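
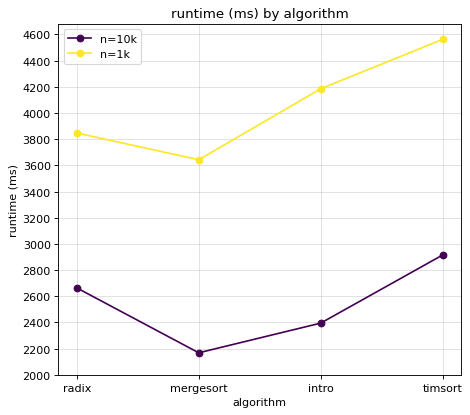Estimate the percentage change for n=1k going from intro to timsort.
≈ +9.5%

intro ≈ 4200, timsort ≈ 4600; (4600 − 4200) / 4200 ≈ +9.5%.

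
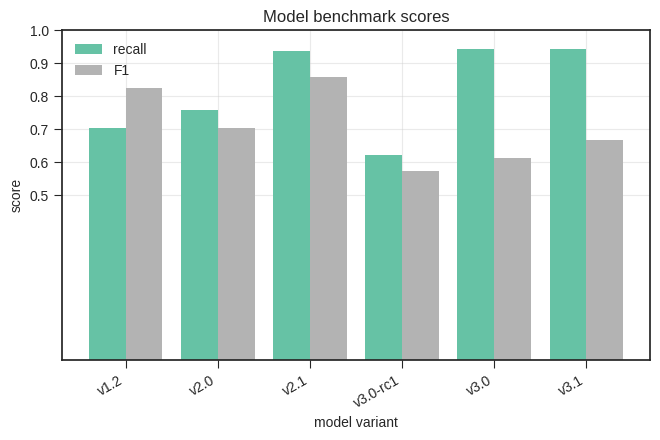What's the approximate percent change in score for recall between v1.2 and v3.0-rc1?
≈ -14.3%

v1.2 ≈ 0.7, v3.0-rc1 ≈ 0.6; (0.6 − 0.7) / 0.7 ≈ -14.3%.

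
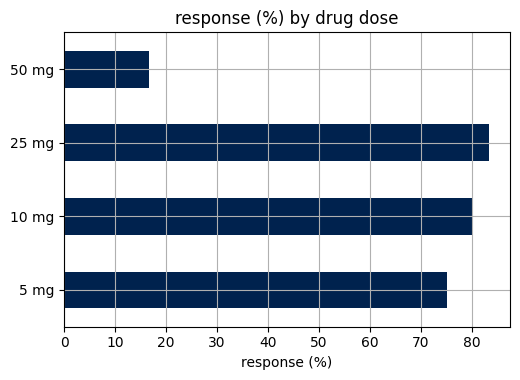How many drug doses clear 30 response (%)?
Above 30: 5 mg, 10 mg, 25 mg.

3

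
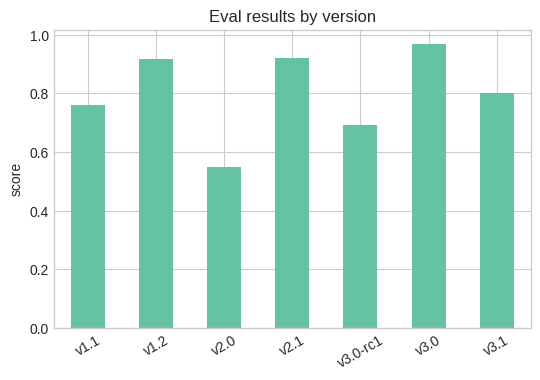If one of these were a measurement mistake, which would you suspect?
v2.0

v2.0 ≈ 0.6; the rest sit between ≈ 0.7 and ≈ 1.0.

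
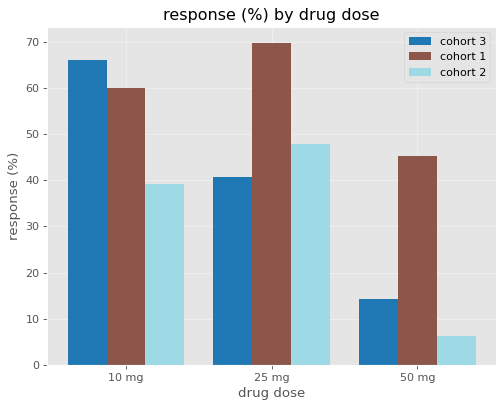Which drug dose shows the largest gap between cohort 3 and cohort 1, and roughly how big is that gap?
50 mg: cohort 3 ≈ 10, cohort 1 ≈ 50 → gap ≈ 40. Next-largest (25 mg) is only ≈ 30.

50 mg, ≈ 40 %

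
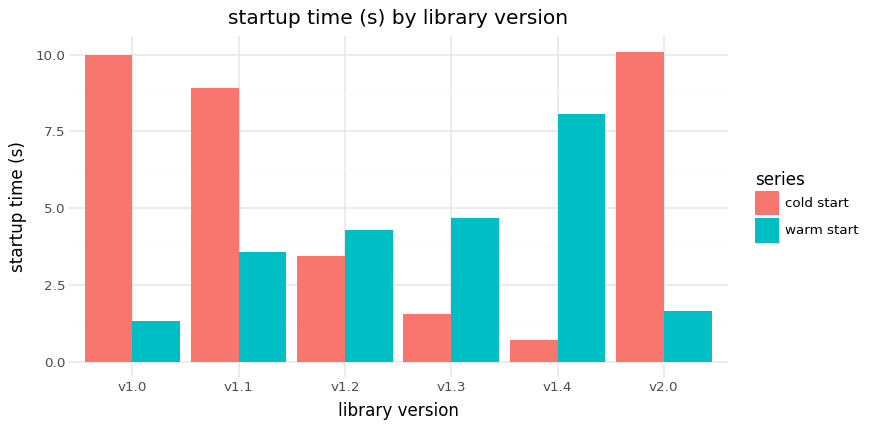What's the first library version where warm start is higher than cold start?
v1.1: warm start ≈ 4 vs cold start ≈ 9 (not yet); v1.2: warm start ≈ 4 vs cold start ≈ 3 (first crossover).

v1.2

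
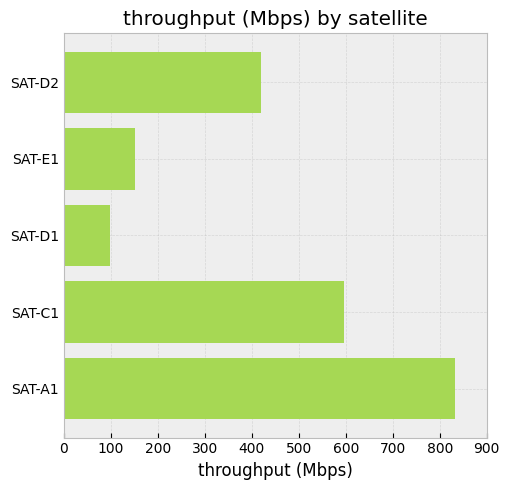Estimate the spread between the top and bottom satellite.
Max SAT-A1 ≈ 800, min SAT-D1 ≈ 100; range ≈ 700.

≈ 700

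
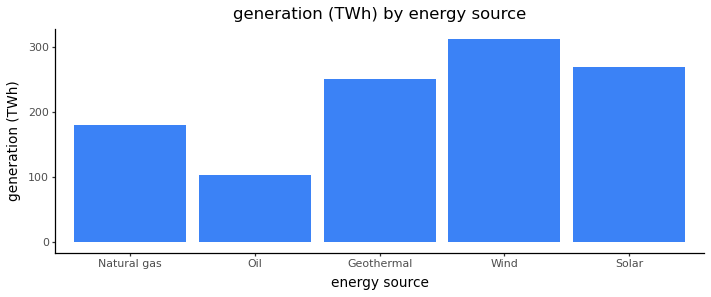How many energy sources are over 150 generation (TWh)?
Above 150: Natural gas, Geothermal, Wind, Solar.

4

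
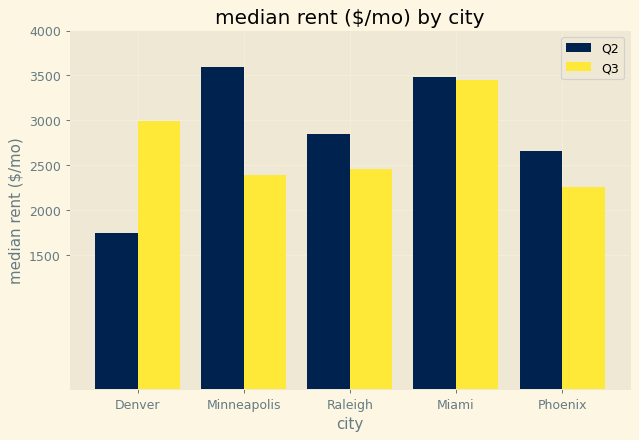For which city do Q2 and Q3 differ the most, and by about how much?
Denver, ≈ 1500 $/mo

Denver: Q2 ≈ 1500, Q3 ≈ 3000 → gap ≈ 1500. Next-largest (Minneapolis) is only ≈ 1000.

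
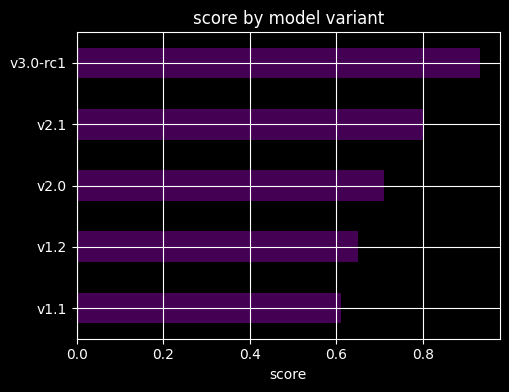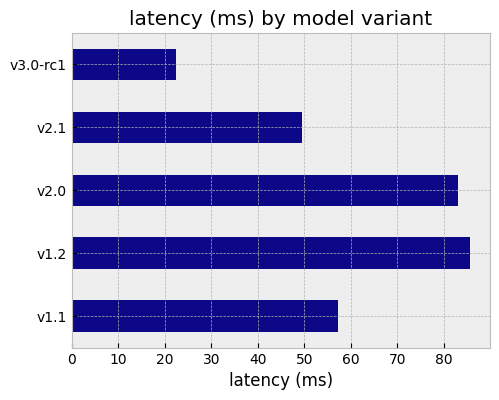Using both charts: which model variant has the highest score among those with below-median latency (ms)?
v3.0-rc1

Chart 2 median latency (ms) ≈ 60; below-median model variants: v2.1, v3.0-rc1. Among those, v3.0-rc1 has the highest score (≈ 0.9).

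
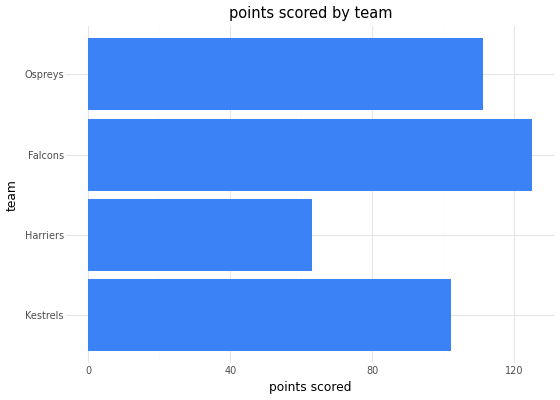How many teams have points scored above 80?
Above 80: Kestrels, Falcons, Ospreys.

3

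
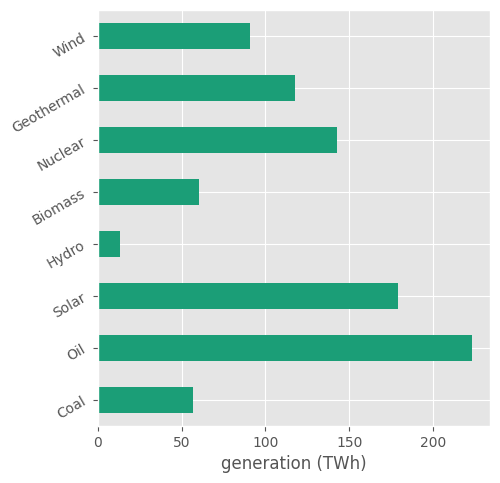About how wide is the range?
≈ 200

Max Oil ≈ 220, min Hydro ≈ 20; range ≈ 200.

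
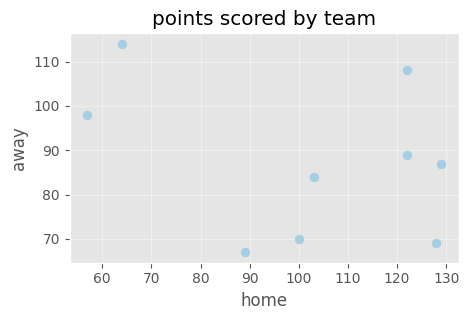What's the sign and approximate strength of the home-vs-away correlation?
Points are negatively correlated; weak (|r| ≈ 0.3).

negative, weak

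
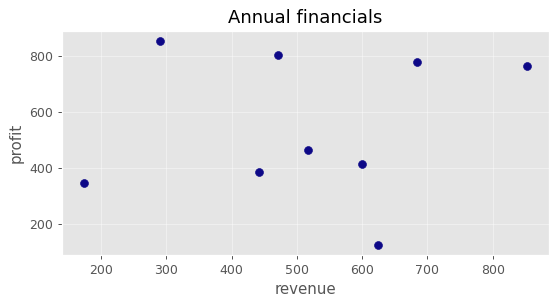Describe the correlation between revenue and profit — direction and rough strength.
no clear correlation

Points are roughly uncorrelated; weak (|r| ≈ 0.1).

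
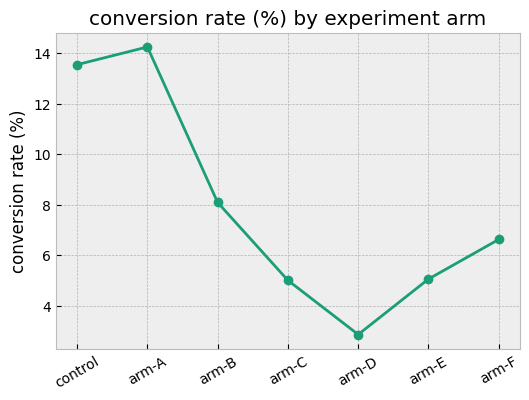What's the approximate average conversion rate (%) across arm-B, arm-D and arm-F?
(8 + 3 + 7) / 3 ≈ 6.

≈ 6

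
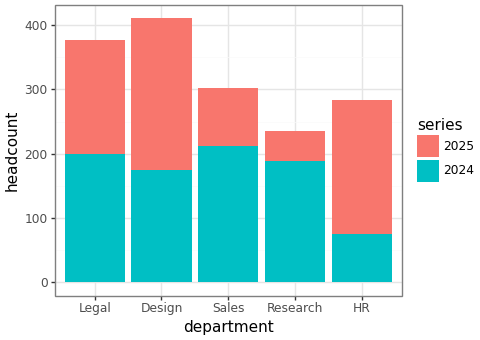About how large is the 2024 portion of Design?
≈ 150

2024 top ≈ 150, bottom ≈ 0; segment ≈ 150.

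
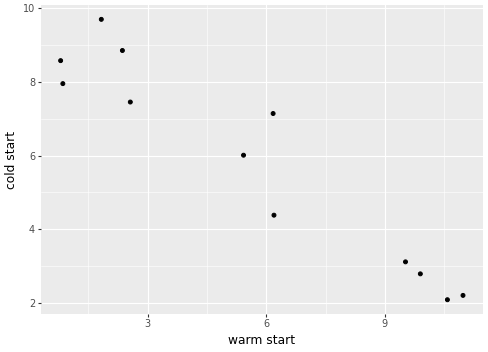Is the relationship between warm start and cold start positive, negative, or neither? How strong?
negative, strong

Points are negatively correlated; strong (|r| ≈ 1.0).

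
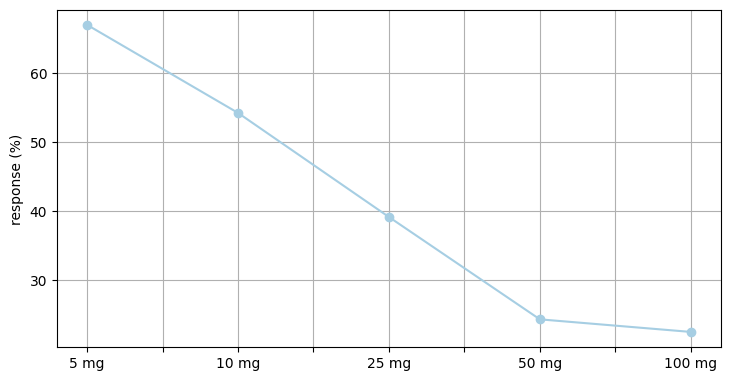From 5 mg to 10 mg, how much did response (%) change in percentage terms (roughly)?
≈ -15.4%

5 mg ≈ 65, 10 mg ≈ 55; (55 − 65) / 65 ≈ -15.4%.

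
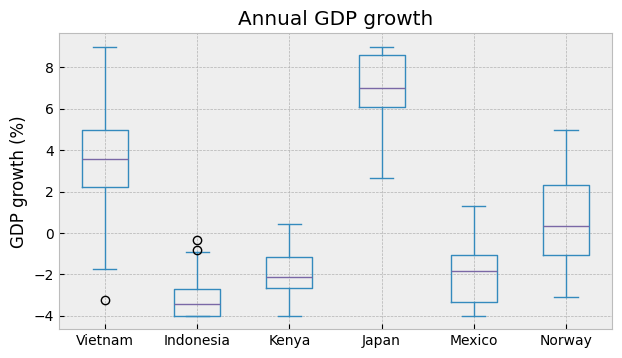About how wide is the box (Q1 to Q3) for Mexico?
≈ 2

Q3 ≈ -1, Q1 ≈ -3; IQR ≈ 2.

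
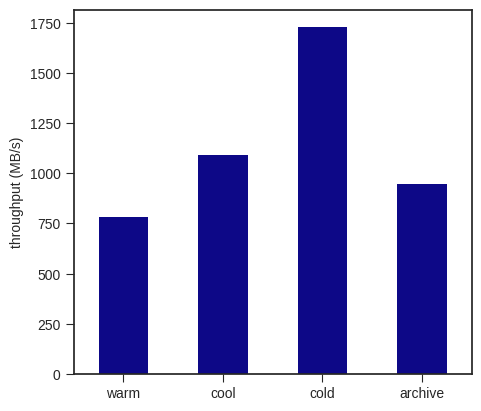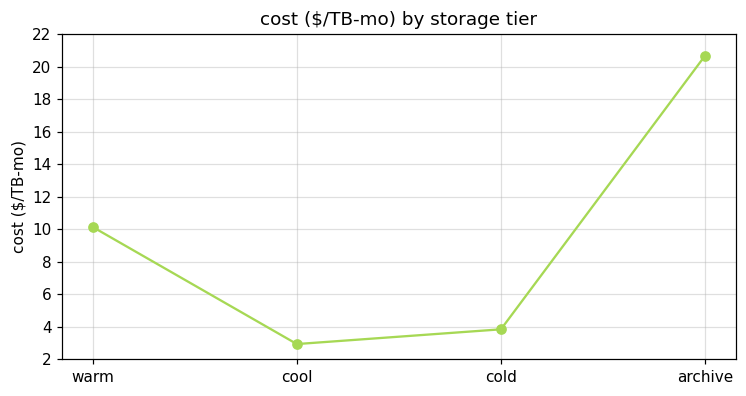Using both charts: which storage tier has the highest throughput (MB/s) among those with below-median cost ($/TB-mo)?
cold

Chart 2 median cost ($/TB-mo) ≈ 6; below-median storage tiers: cool, cold. Among those, cold has the highest throughput (MB/s) (≈ 1800).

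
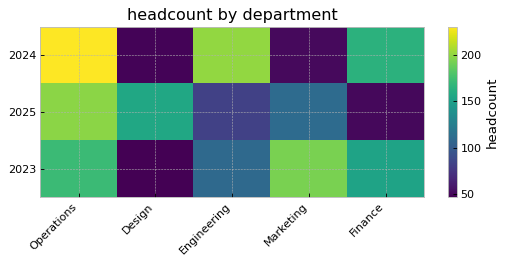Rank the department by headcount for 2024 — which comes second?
Engineering

Top 3 for 2024: Operations ≈ 240, Engineering ≈ 200, Finance ≈ 160.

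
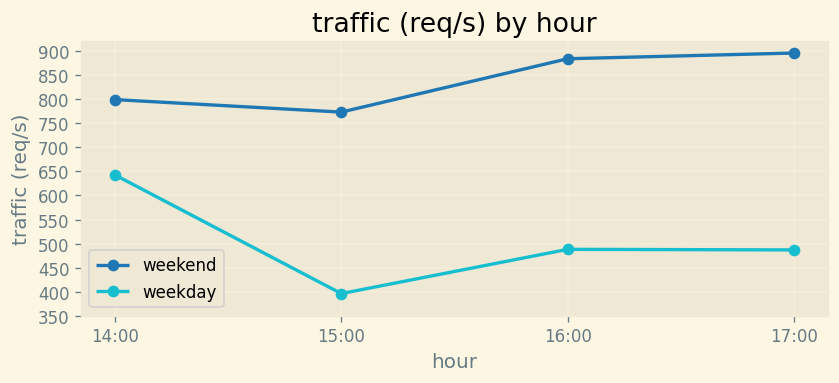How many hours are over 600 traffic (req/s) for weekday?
Above 600: 14:00.

1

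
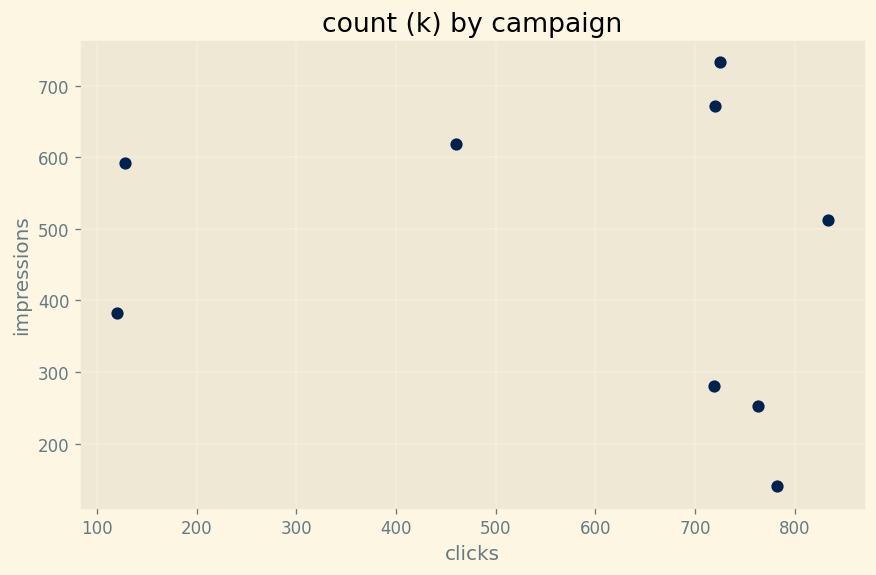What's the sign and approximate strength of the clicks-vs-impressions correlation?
Points are roughly uncorrelated; weak (|r| ≈ 0.2).

no clear correlation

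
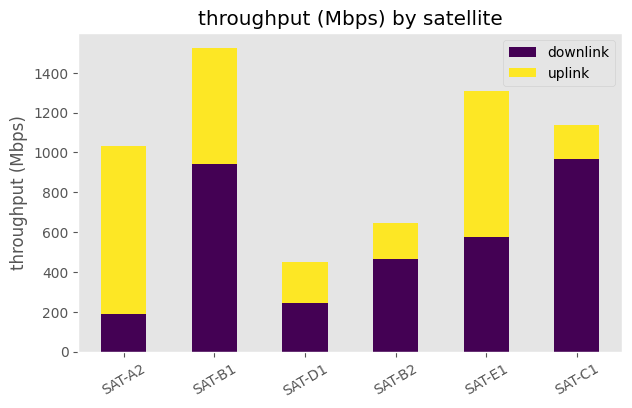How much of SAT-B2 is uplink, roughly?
≈ 200

uplink top ≈ 600, bottom ≈ 400; segment ≈ 200.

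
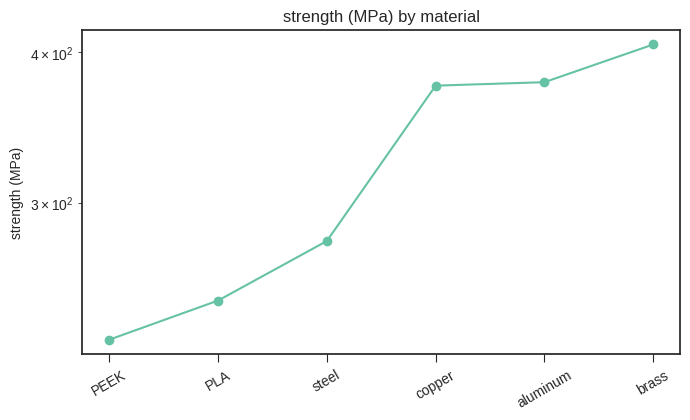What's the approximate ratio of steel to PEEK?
≈ 1.17×

steel ≈ 280, PEEK ≈ 240; 280/240 ≈ 1.17.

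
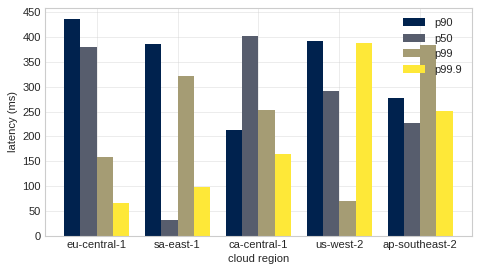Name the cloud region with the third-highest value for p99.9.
Top 4 for p99.9: us-west-2 ≈ 400, ap-southeast-2 ≈ 250, ca-central-1 ≈ 150, sa-east-1 ≈ 100.

ca-central-1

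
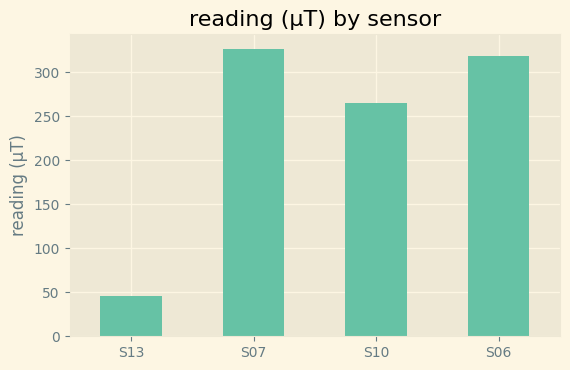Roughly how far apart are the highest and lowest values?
Max S07 ≈ 350, min S13 ≈ 50; range ≈ 300.

≈ 300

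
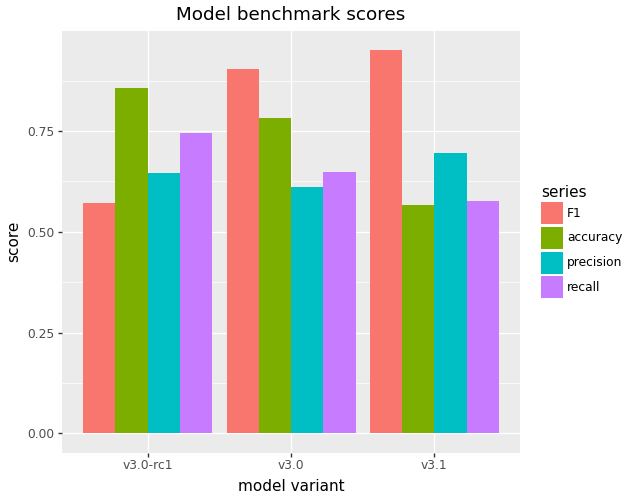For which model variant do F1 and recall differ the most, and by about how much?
v3.1: F1 ≈ 1.0, recall ≈ 0.6 → gap ≈ 0.4. Next-largest (v3.0) is only ≈ 0.3.

v3.1, ≈ 0.4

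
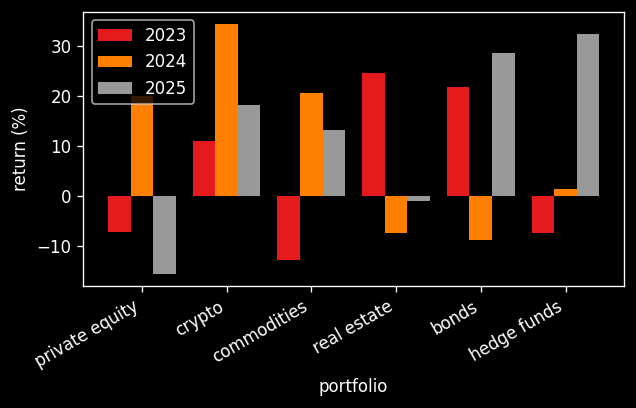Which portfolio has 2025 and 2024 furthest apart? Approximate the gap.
bonds: 2025 ≈ 30, 2024 ≈ -10 → gap ≈ 40. Next-largest (private equity) is only ≈ 35.

bonds, ≈ 40 %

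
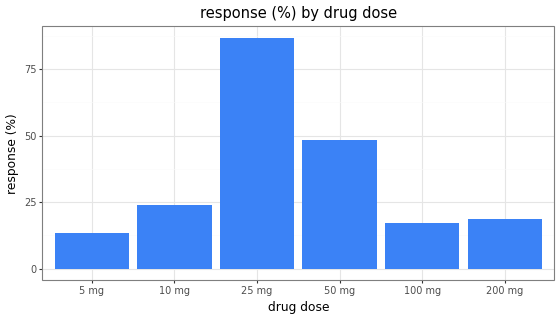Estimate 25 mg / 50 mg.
≈ 1.8×

25 mg ≈ 90, 50 mg ≈ 50; 90/50 ≈ 1.8.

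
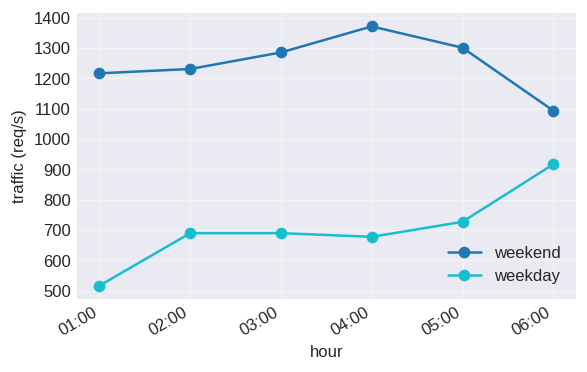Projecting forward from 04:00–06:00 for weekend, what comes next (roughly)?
Last three: 1400, 1300, 1100 → slope ≈ -150/step → next ≈ 950.

≈ 950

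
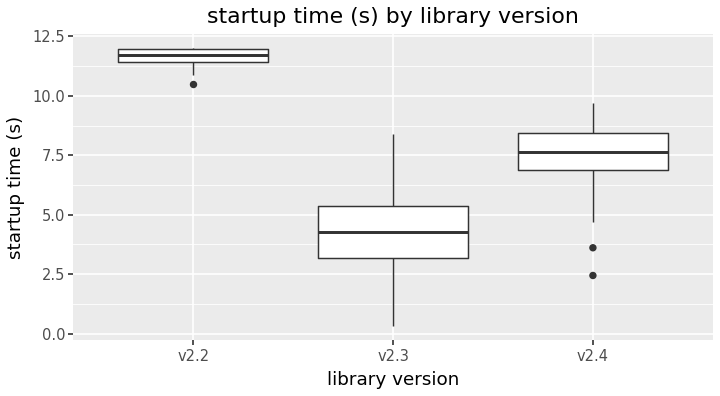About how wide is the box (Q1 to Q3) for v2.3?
≈ 2

Q3 ≈ 5, Q1 ≈ 3; IQR ≈ 2.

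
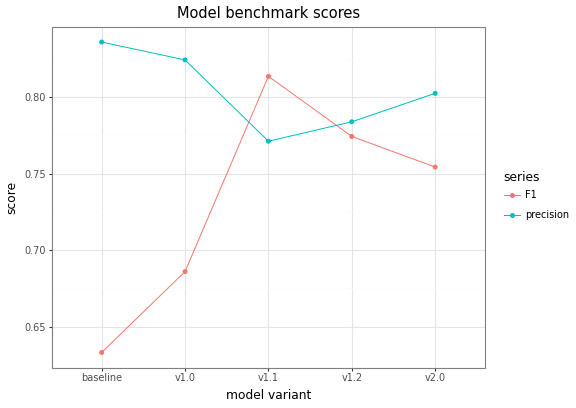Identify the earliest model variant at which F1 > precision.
v1.1

v1.0: F1 ≈ 0.68 vs precision ≈ 0.82 (not yet); v1.1: F1 ≈ 0.82 vs precision ≈ 0.78 (first crossover).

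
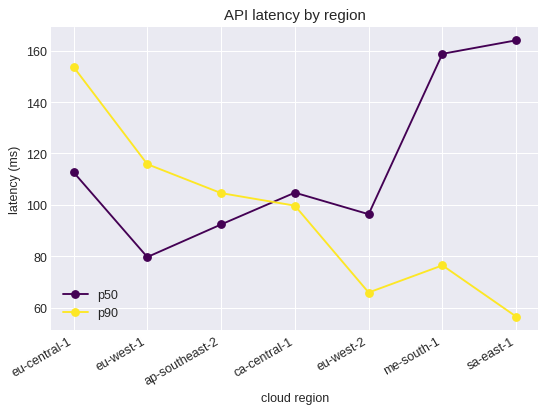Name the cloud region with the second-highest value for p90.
eu-west-1

Top 3 for p90: eu-central-1 ≈ 150, eu-west-1 ≈ 120, ap-southeast-2 ≈ 100.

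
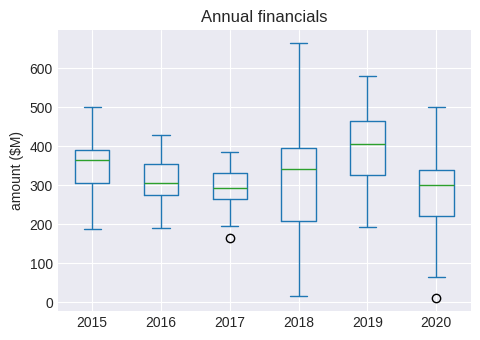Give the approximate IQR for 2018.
Q3 ≈ 400, Q1 ≈ 210; IQR ≈ 190.

≈ 190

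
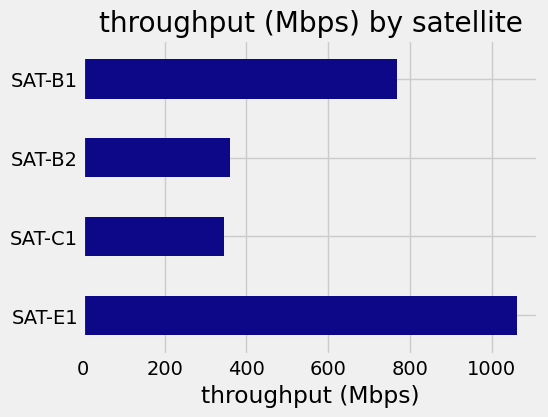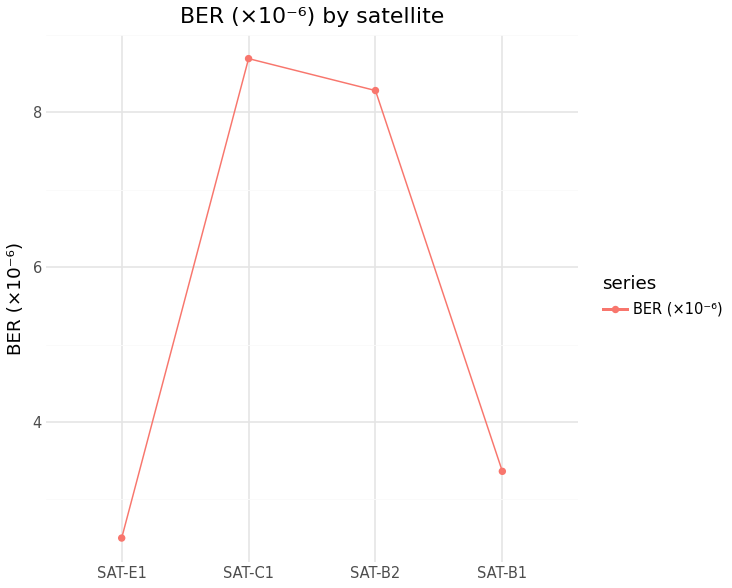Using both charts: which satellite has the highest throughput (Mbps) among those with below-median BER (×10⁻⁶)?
Chart 2 median BER (×10⁻⁶) ≈ 6; below-median satellites: SAT-E1, SAT-B1. Among those, SAT-E1 has the highest throughput (Mbps) (≈ 1100).

SAT-E1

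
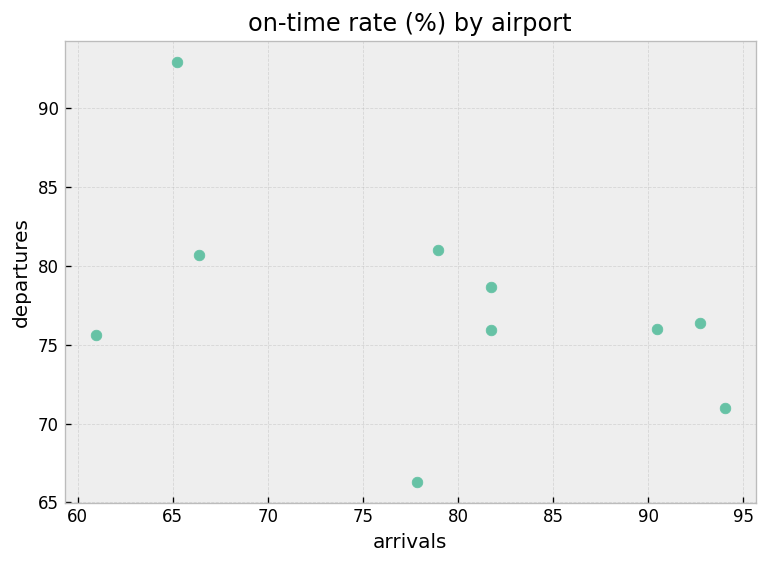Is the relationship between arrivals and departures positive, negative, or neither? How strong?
Points are negatively correlated; moderate (|r| ≈ 0.5).

negative, moderate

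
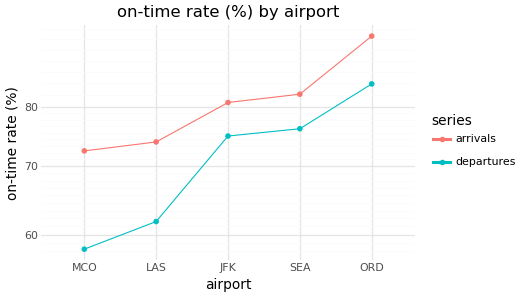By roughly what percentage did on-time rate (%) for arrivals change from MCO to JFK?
MCO ≈ 70, JFK ≈ 80; (80 − 70) / 70 ≈ +14.3%.

≈ +14.3%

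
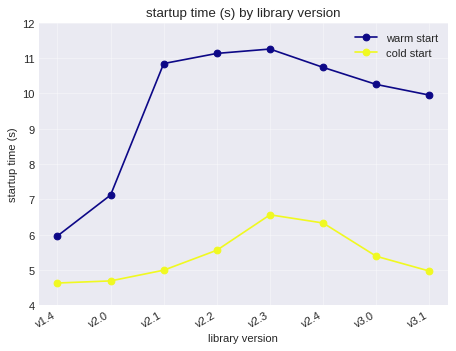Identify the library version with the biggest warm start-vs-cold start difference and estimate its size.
v2.1: warm start ≈ 11, cold start ≈ 5 → gap ≈ 6. Next-largest (v2.2) is only ≈ 5.

v2.1, ≈ 6 s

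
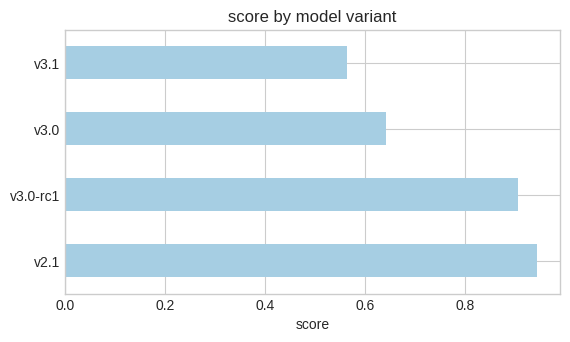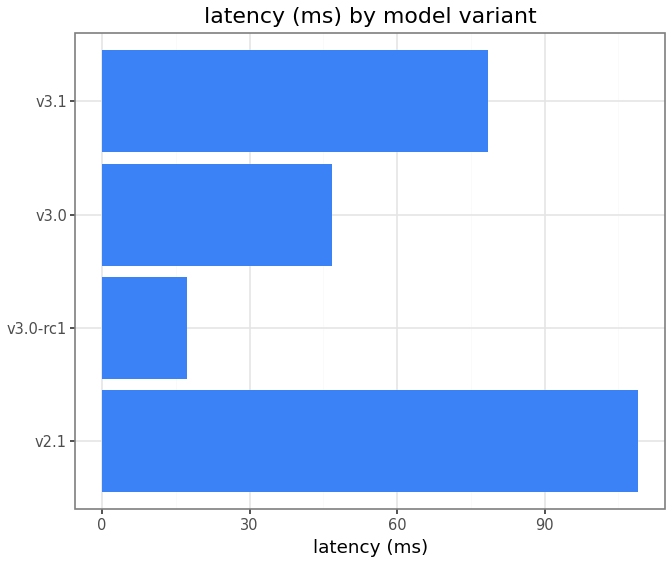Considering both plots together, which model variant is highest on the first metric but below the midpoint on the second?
v3.0-rc1

Chart 2 median latency (ms) ≈ 60; below-median model variants: v3.0-rc1, v3.0. Among those, v3.0-rc1 has the highest score (≈ 0.9).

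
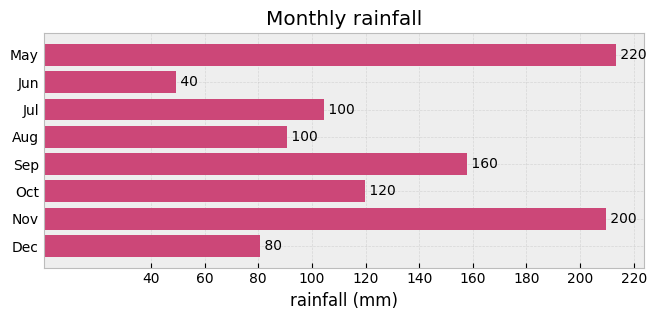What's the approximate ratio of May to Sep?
≈ 1.38×

May ≈ 220, Sep ≈ 160; 220/160 ≈ 1.38.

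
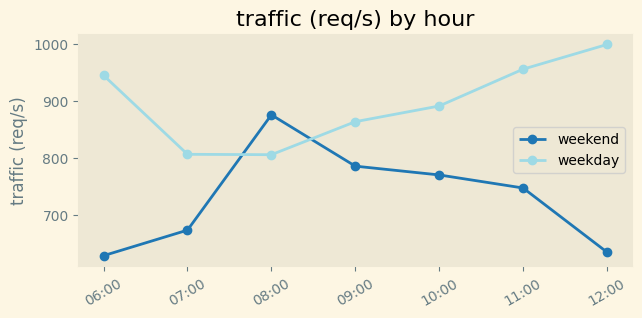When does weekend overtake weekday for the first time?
07:00: weekend ≈ 650 vs weekday ≈ 800 (not yet); 08:00: weekend ≈ 900 vs weekday ≈ 800 (first crossover).

08:00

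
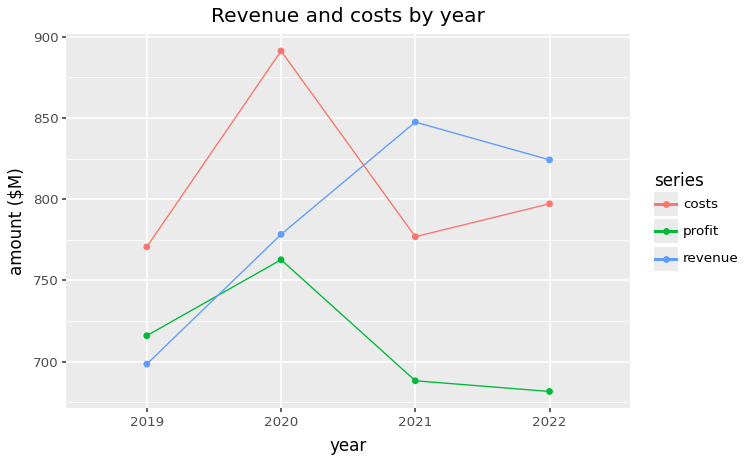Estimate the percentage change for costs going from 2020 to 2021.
2020 ≈ 900, 2021 ≈ 780; (780 − 900) / 900 ≈ -13.3%.

≈ -13.3%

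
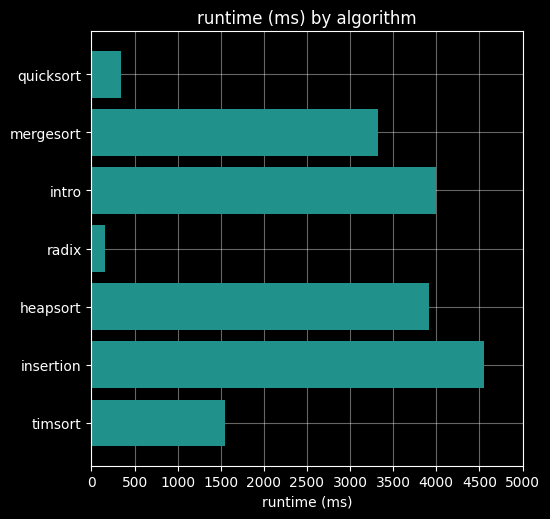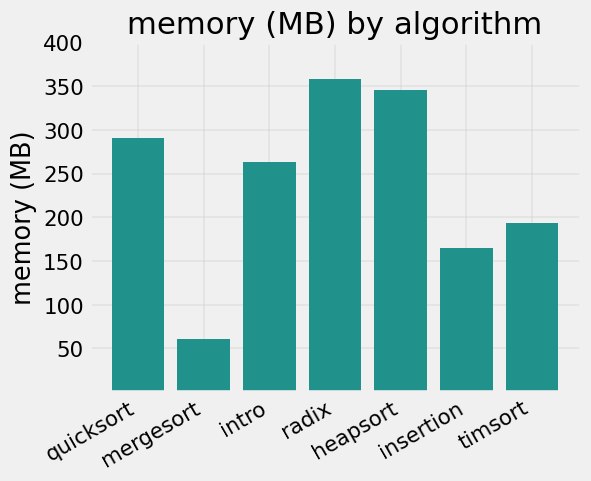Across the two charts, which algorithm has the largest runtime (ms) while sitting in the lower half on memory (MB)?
insertion

Chart 2 median memory (MB) ≈ 250; below-median algorithms: mergesort, insertion, timsort. Among those, insertion has the highest runtime (ms) (≈ 4500).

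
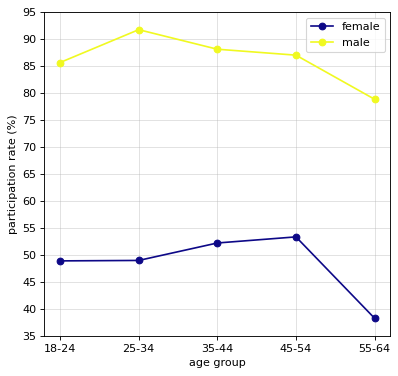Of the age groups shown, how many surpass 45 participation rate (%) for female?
Above 45: 18-24, 25-34, 35-44, 45-54.

4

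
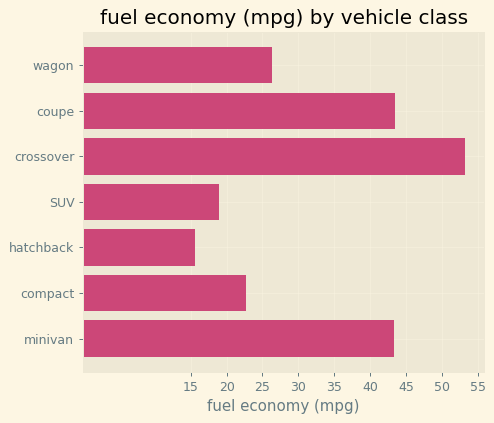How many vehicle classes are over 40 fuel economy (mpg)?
3

Above 40: coupe, crossover, minivan.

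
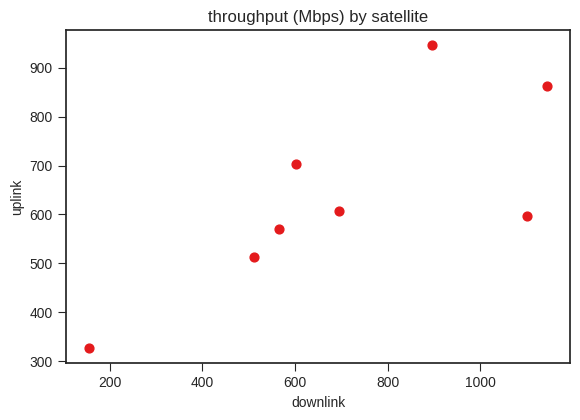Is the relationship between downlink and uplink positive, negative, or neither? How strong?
positive, strong

Points are positively correlated; strong (|r| ≈ 0.8).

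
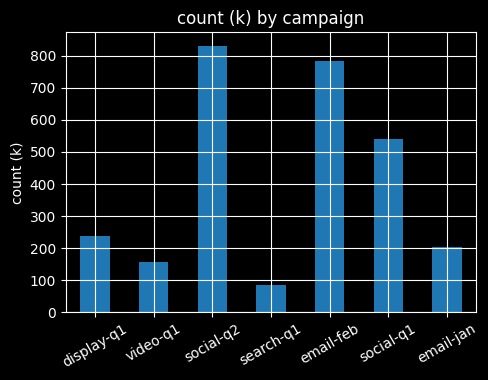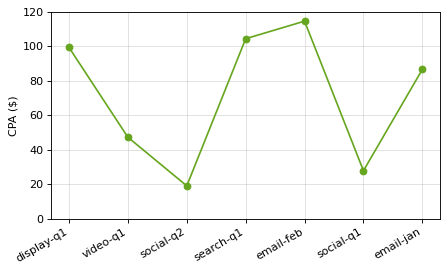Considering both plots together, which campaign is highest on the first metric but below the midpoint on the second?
social-q2

Chart 2 median CPA ($) ≈ 80; below-median campaigns: video-q1, social-q2, social-q1. Among those, social-q2 has the highest count (k) (≈ 800).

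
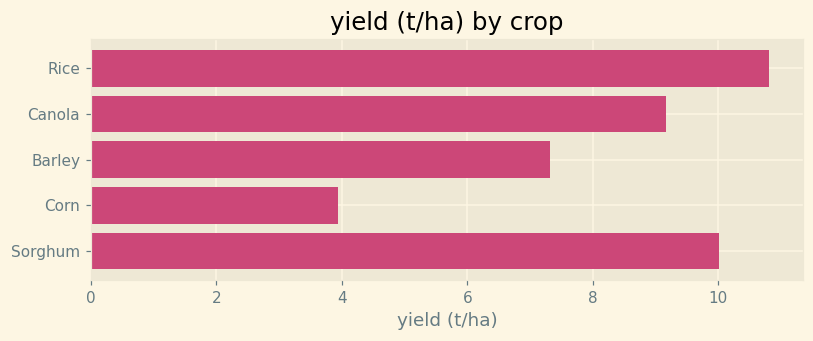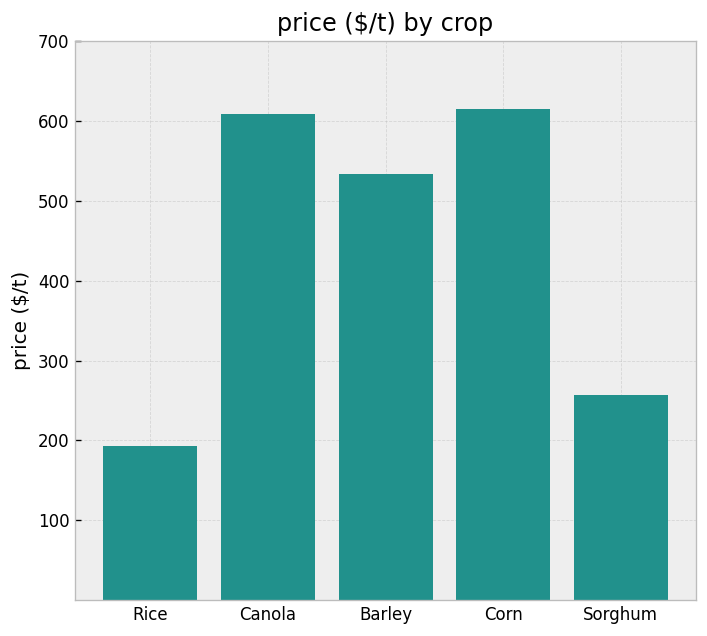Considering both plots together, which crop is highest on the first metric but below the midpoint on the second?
Rice

Chart 2 median price ($/t) ≈ 500; below-median crops: Rice, Sorghum. Among those, Rice has the highest yield (t/ha) (≈ 11).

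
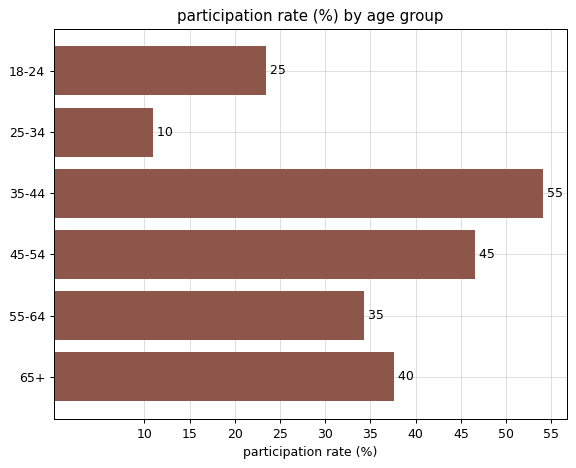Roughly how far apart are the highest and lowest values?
Max 35-44 ≈ 55, min 25-34 ≈ 10; range ≈ 45.

≈ 45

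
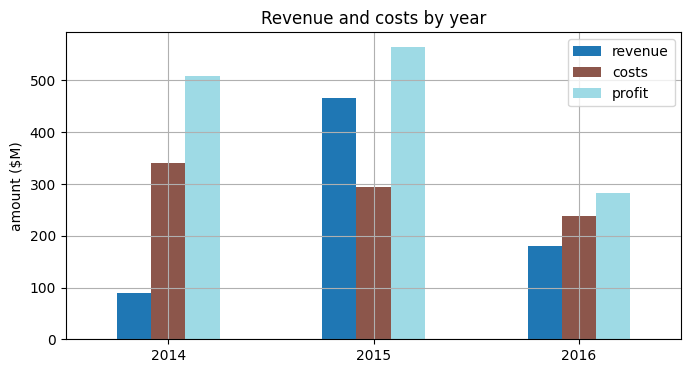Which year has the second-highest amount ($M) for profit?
2014

Top 3 for profit: 2015 ≈ 550, 2014 ≈ 500, 2016 ≈ 300.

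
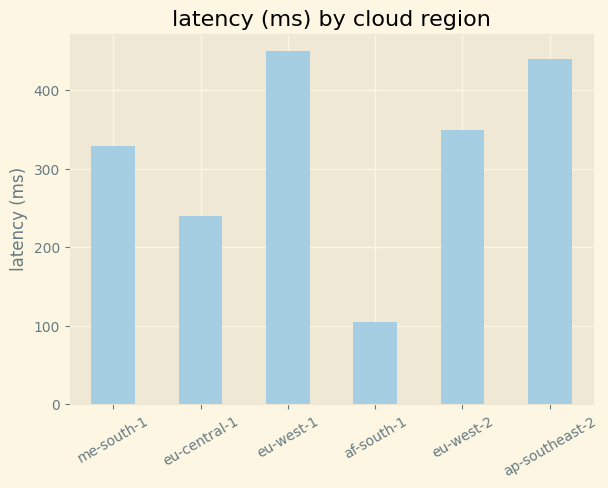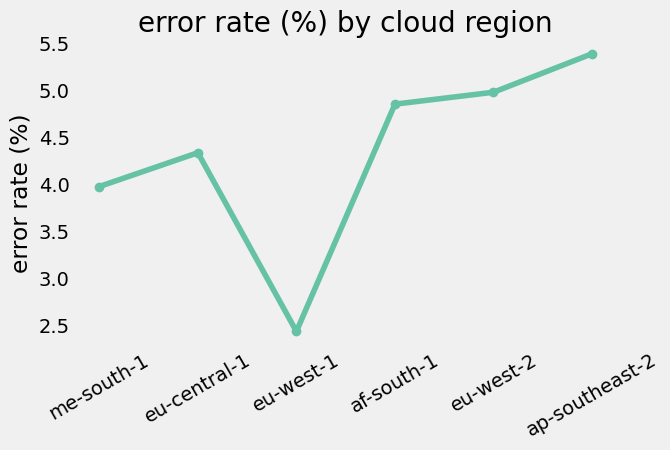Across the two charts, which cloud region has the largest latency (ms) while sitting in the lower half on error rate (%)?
Chart 2 median error rate (%) ≈ 4.5; below-median cloud regions: me-south-1, eu-central-1, eu-west-1. Among those, eu-west-1 has the highest latency (ms) (≈ 450).

eu-west-1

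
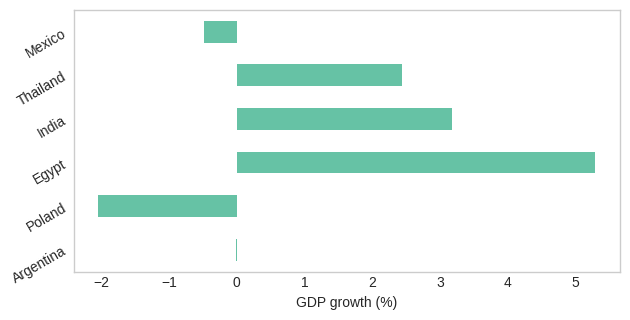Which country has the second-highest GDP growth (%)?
Top 3: Egypt ≈ 5, India ≈ 3, Thailand ≈ 2.

India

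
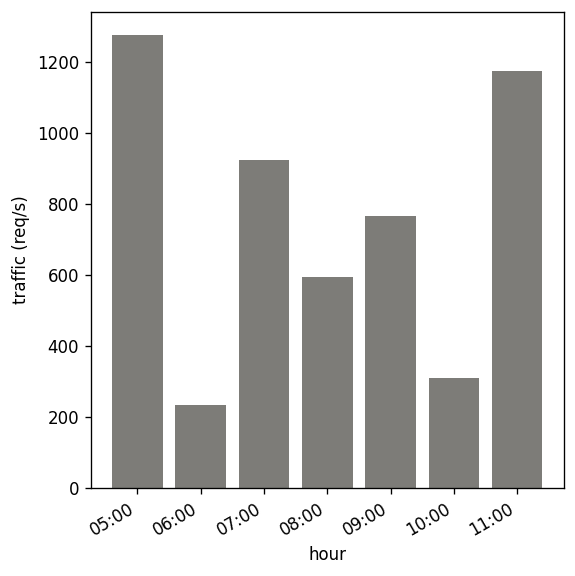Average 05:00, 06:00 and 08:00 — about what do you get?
(1200 + 200 + 600) / 3 ≈ 667.

≈ 667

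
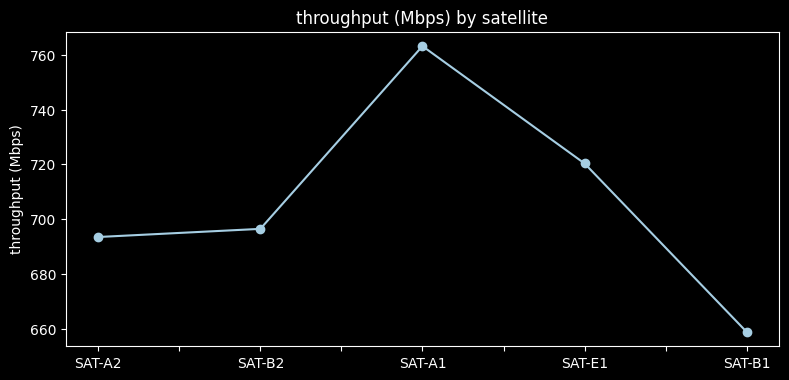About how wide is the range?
Max SAT-A1 ≈ 760, min SAT-B1 ≈ 660; range ≈ 100.

≈ 100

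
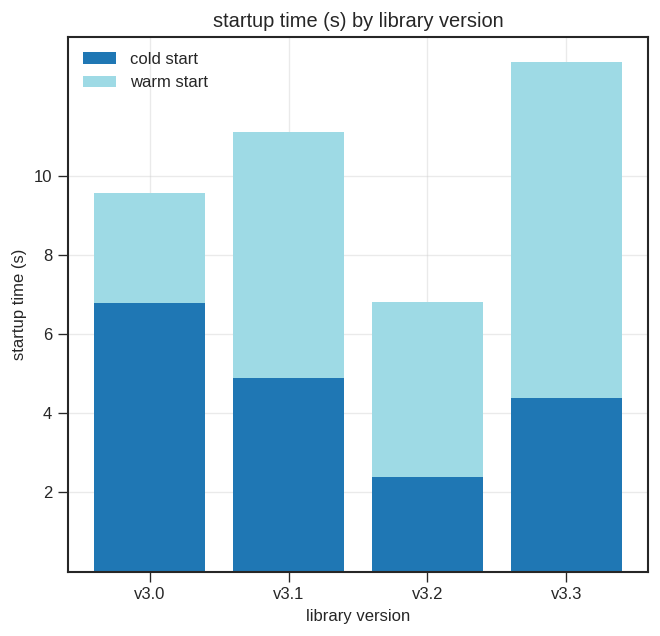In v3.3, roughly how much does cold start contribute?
≈ 4

cold start top ≈ 4, bottom ≈ 0; segment ≈ 4.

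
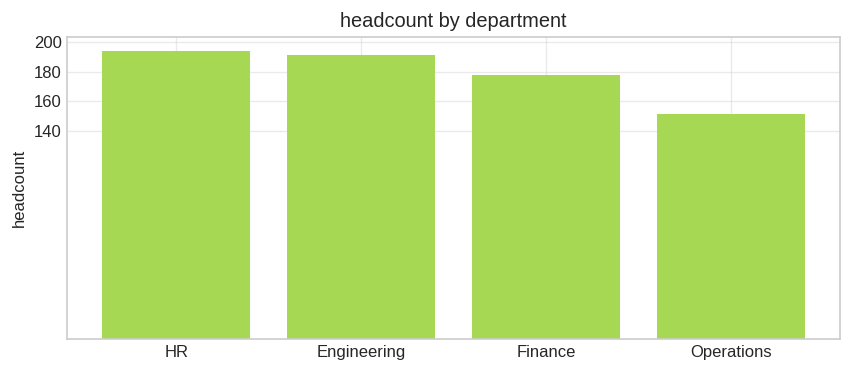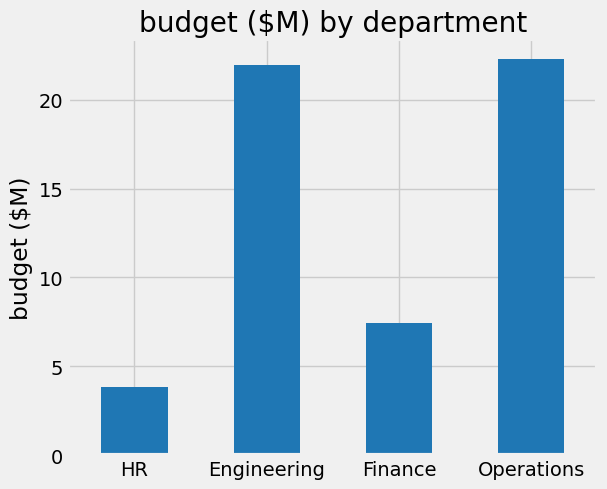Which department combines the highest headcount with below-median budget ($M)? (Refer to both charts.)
HR

Chart 2 median budget ($M) ≈ 15; below-median departments: HR, Finance. Among those, HR has the highest headcount (≈ 200).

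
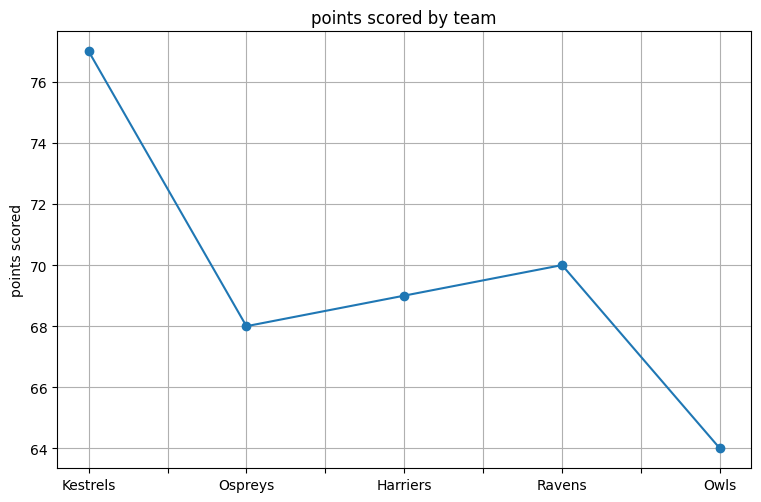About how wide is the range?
Max Kestrels ≈ 76, min Owls ≈ 64; range ≈ 12.

≈ 12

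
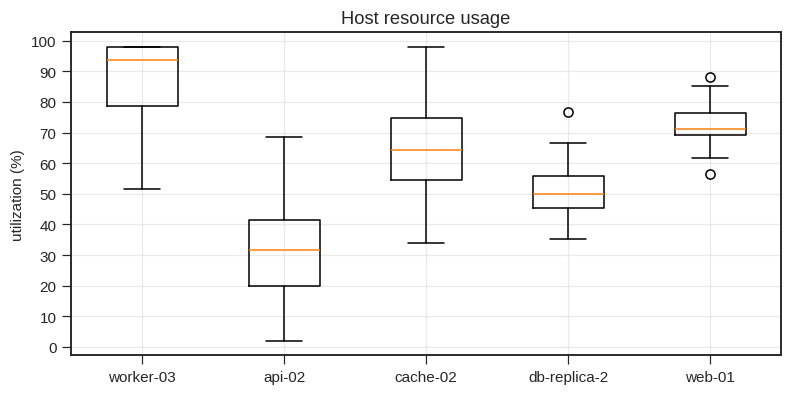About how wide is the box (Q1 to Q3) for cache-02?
≈ 20

Q3 ≈ 70, Q1 ≈ 50; IQR ≈ 20.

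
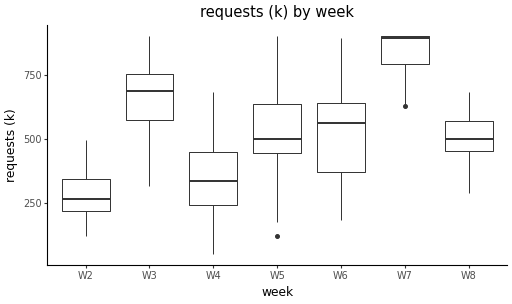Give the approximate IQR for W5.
≈ 200

Q3 ≈ 650, Q1 ≈ 450; IQR ≈ 200.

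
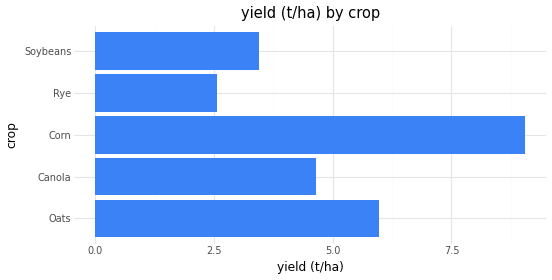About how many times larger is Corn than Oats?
≈ 1.5×

Corn ≈ 9, Oats ≈ 6; 9/6 ≈ 1.5.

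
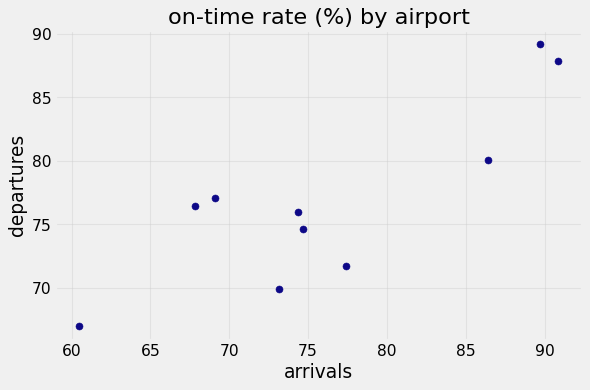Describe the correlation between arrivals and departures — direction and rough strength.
positive, strong

Points are positively correlated; strong (|r| ≈ 0.8).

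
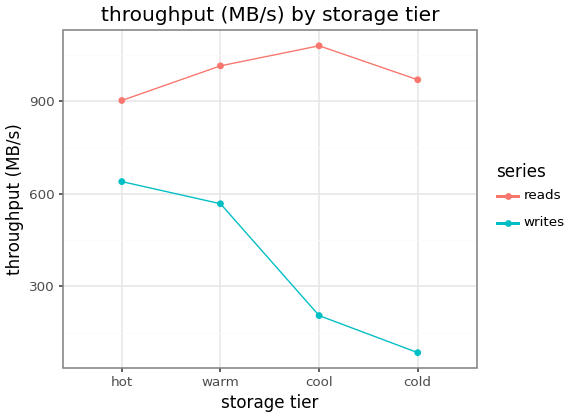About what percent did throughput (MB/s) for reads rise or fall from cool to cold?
≈ -9.1%

cool ≈ 1100, cold ≈ 1000; (1000 − 1100) / 1100 ≈ -9.1%.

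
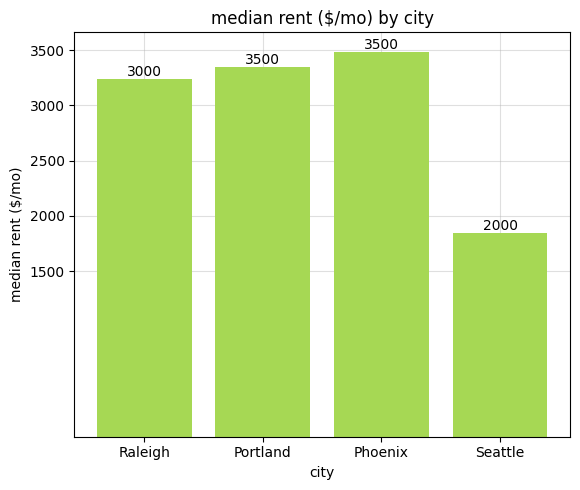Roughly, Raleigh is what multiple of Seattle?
≈ 1.5×

Raleigh ≈ 3000, Seattle ≈ 2000; 3000/2000 ≈ 1.5.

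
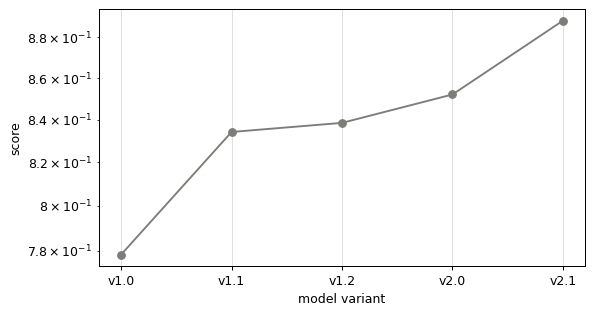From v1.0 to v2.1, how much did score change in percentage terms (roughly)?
≈ +14.1%

v1.0 ≈ 0.78, v2.1 ≈ 0.89; (0.89 − 0.78) / 0.78 ≈ +14.1%.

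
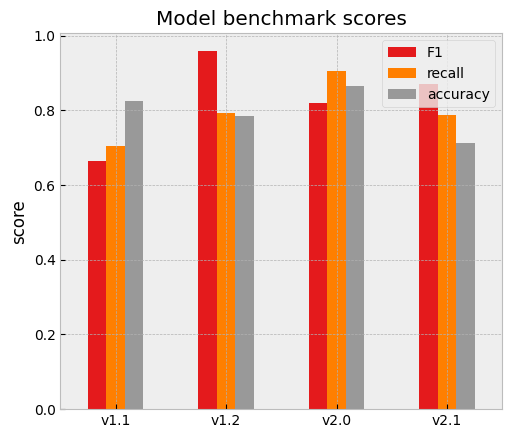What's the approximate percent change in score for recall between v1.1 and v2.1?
≈ +14.3%

v1.1 ≈ 0.7, v2.1 ≈ 0.8; (0.8 − 0.7) / 0.7 ≈ +14.3%.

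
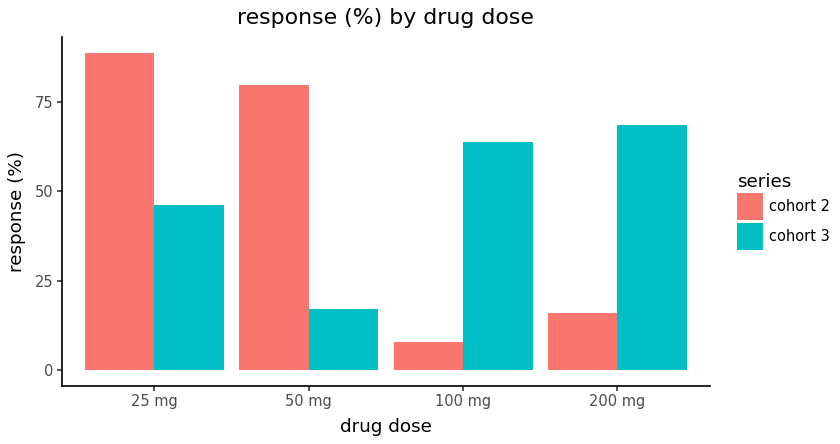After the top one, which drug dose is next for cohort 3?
100 mg

Top 3 for cohort 3: 200 mg ≈ 70, 100 mg ≈ 60, 25 mg ≈ 50.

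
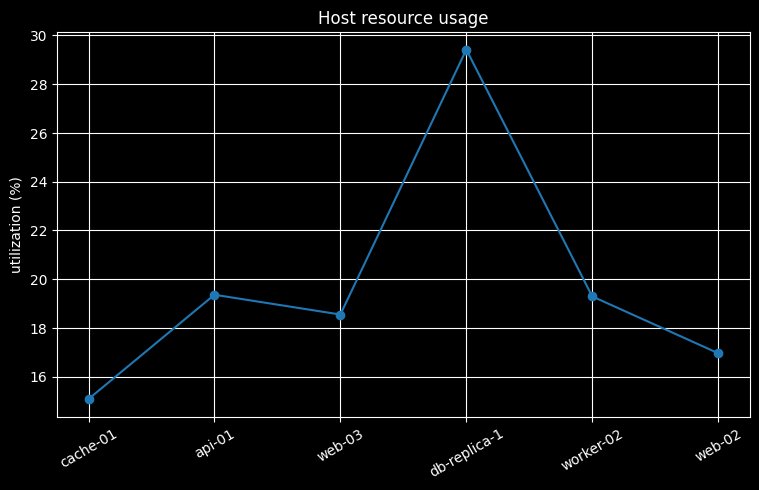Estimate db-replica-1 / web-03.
db-replica-1 ≈ 30, web-03 ≈ 18; 30/18 ≈ 1.67.

≈ 1.67×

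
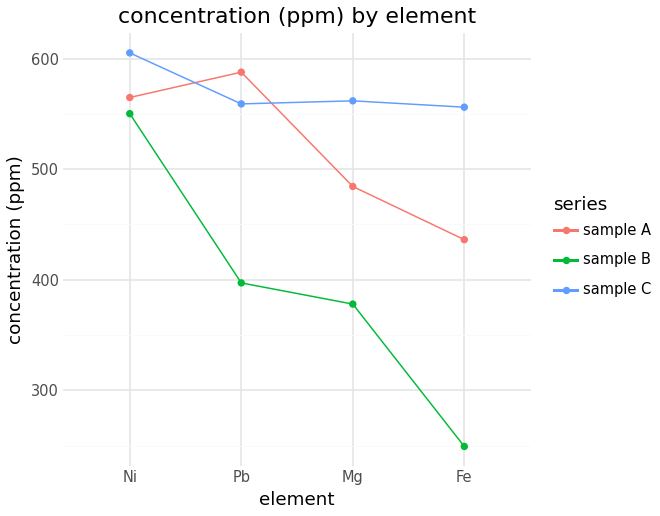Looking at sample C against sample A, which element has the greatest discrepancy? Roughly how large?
Fe: sample C ≈ 550, sample A ≈ 450 → gap ≈ 100. Next-largest (Mg) is only ≈ 50.

Fe, ≈ 100 ppm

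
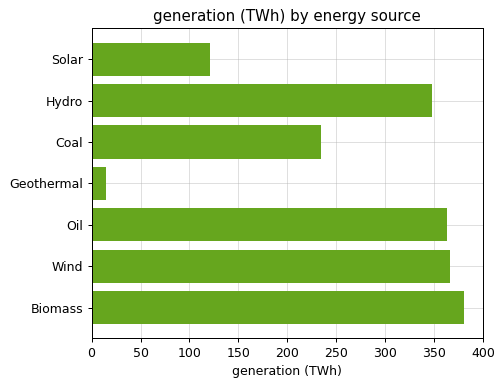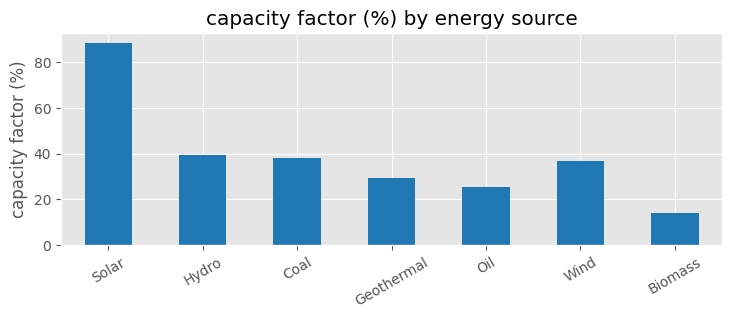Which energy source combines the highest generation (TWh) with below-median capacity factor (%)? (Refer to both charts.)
Biomass

Chart 2 median capacity factor (%) ≈ 40; below-median energy sources: Geothermal, Oil, Biomass. Among those, Biomass has the highest generation (TWh) (≈ 400).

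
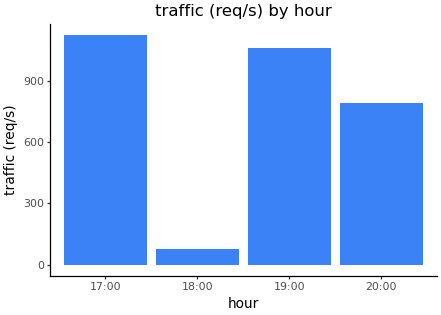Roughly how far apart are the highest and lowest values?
Max 17:00 ≈ 1100, min 18:00 ≈ 100; range ≈ 1000.

≈ 1000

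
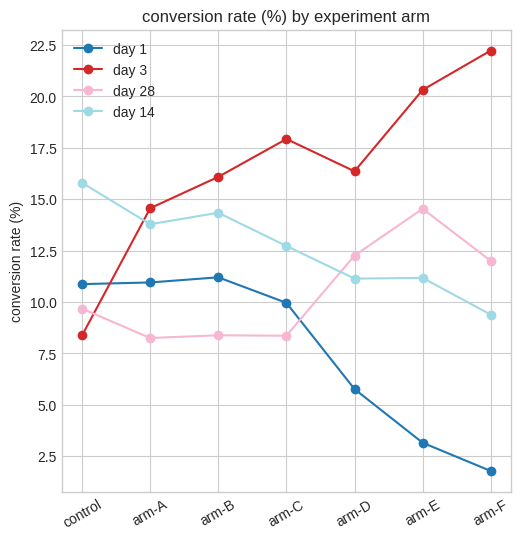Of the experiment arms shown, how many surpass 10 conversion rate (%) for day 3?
6

Above 10: arm-A, arm-B, arm-C, arm-D, arm-E, arm-F.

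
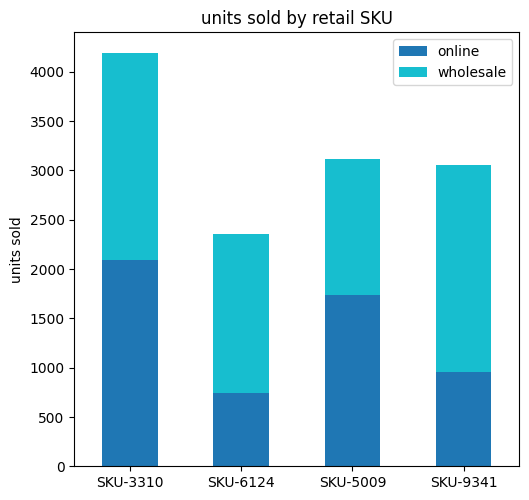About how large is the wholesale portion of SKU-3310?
≈ 2000

wholesale top ≈ 4000, bottom ≈ 2000; segment ≈ 2000.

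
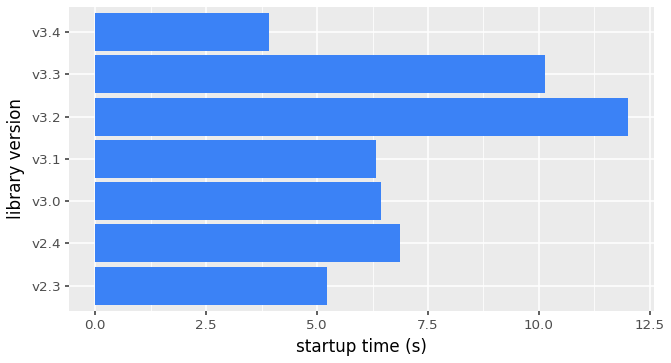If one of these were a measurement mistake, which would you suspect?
v3.2

v3.2 ≈ 12; the rest sit between ≈ 4 and ≈ 10.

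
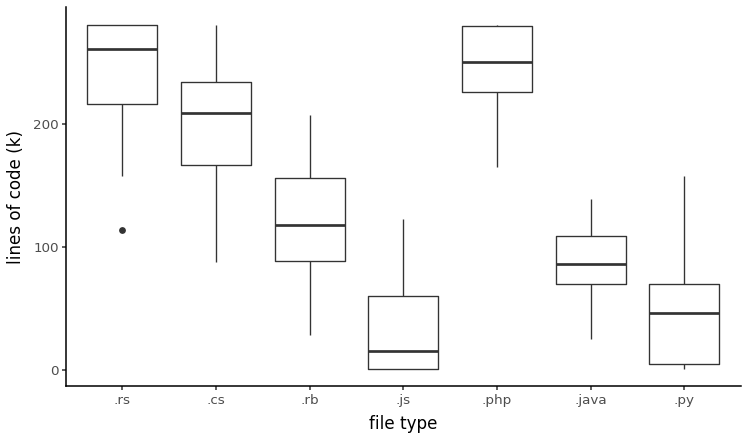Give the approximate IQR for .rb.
Q3 ≈ 160, Q1 ≈ 80; IQR ≈ 80.

≈ 80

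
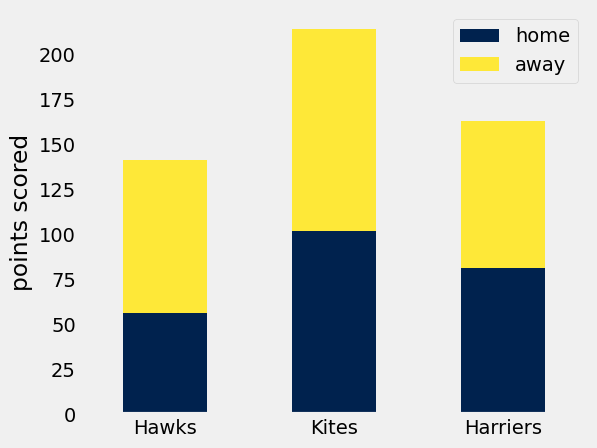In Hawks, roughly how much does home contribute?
≈ 60

home top ≈ 60, bottom ≈ 0; segment ≈ 60.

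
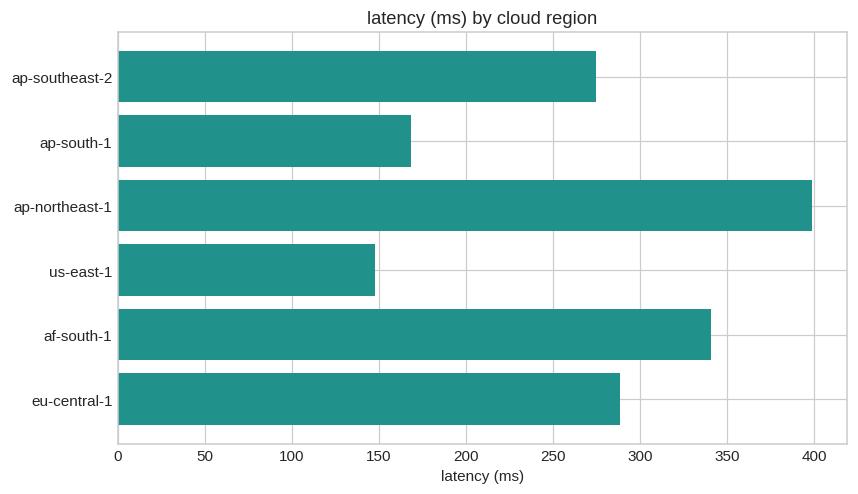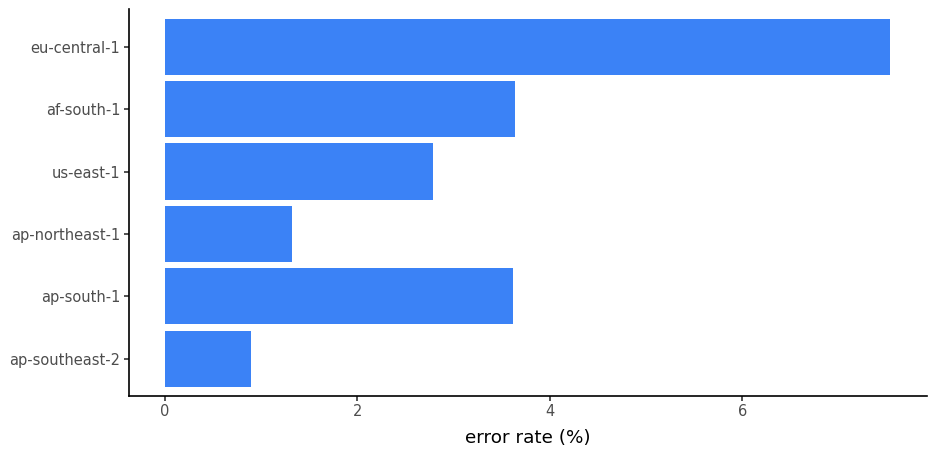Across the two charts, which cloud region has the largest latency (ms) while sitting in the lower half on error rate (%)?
Chart 2 median error rate (%) ≈ 3; below-median cloud regions: ap-southeast-2, ap-northeast-1, us-east-1. Among those, ap-northeast-1 has the highest latency (ms) (≈ 400).

ap-northeast-1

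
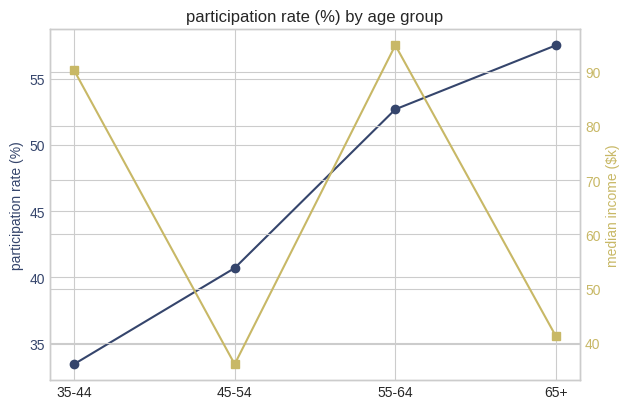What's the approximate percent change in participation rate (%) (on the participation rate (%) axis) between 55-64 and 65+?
55-64 ≈ 55, 65+ ≈ 60; (60 − 55) / 55 ≈ +9.1%.

≈ +9.1%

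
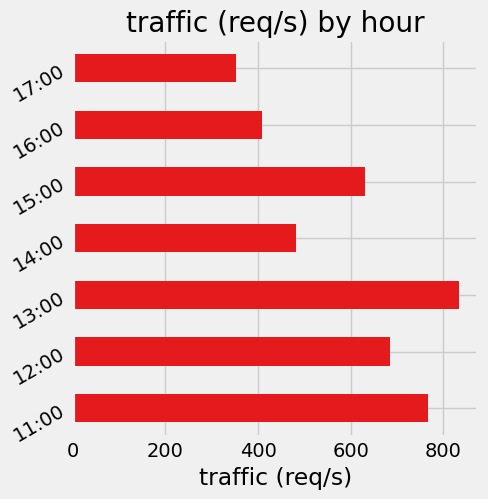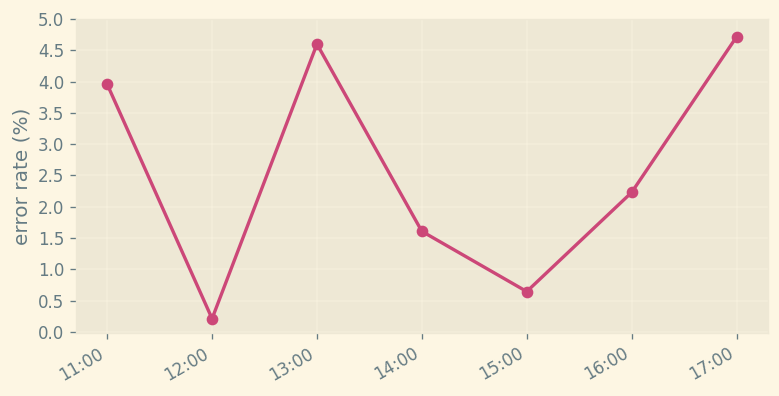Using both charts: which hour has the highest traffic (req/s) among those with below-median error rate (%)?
Chart 2 median error rate (%) ≈ 2; below-median hours: 12:00, 14:00, 15:00. Among those, 12:00 has the highest traffic (req/s) (≈ 700).

12:00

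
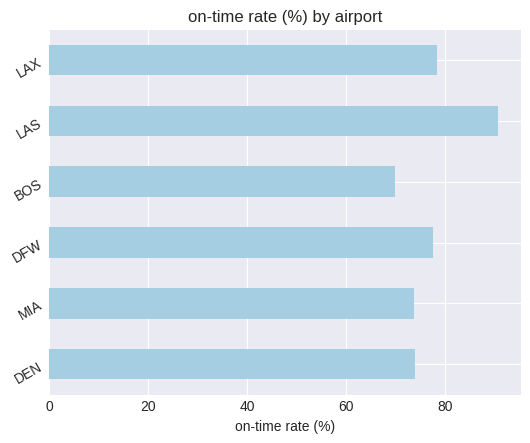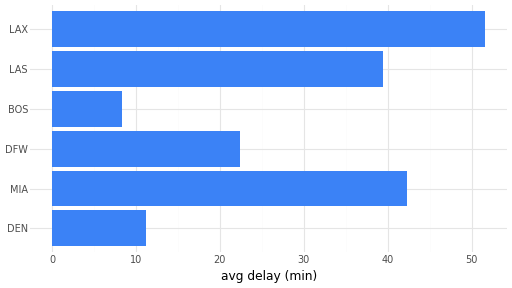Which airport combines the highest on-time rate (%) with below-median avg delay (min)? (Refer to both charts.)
DFW

Chart 2 median avg delay (min) ≈ 30; below-median airports: DEN, DFW, BOS. Among those, DFW has the highest on-time rate (%) (≈ 80).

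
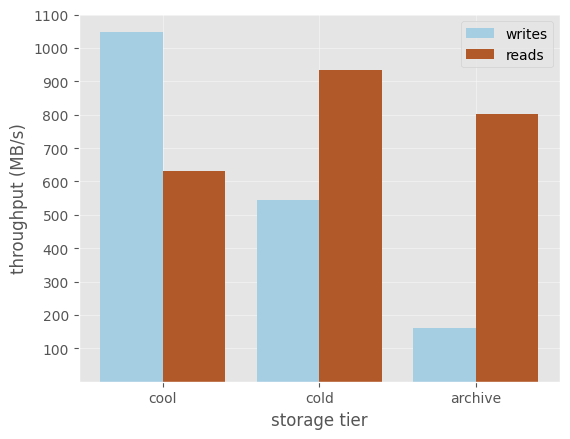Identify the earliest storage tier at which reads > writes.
cold

cool: reads ≈ 600 vs writes ≈ 1000 (not yet); cold: reads ≈ 900 vs writes ≈ 500 (first crossover).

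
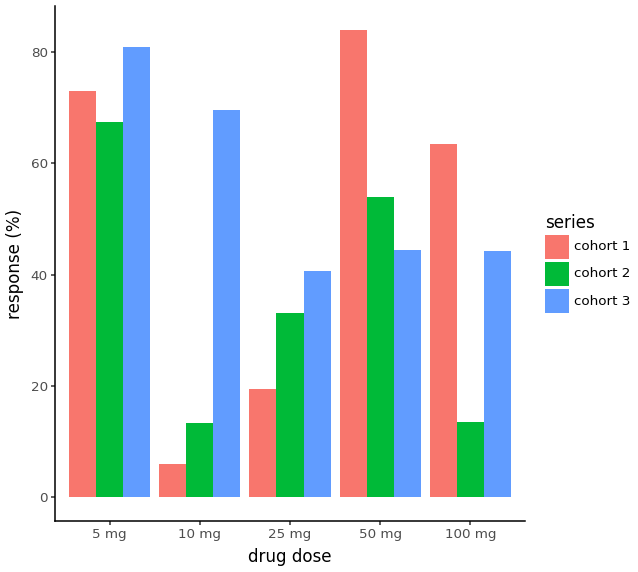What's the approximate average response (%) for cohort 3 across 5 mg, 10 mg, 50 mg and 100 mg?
≈ 58

(80 + 70 + 40 + 40) / 4 ≈ 58.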